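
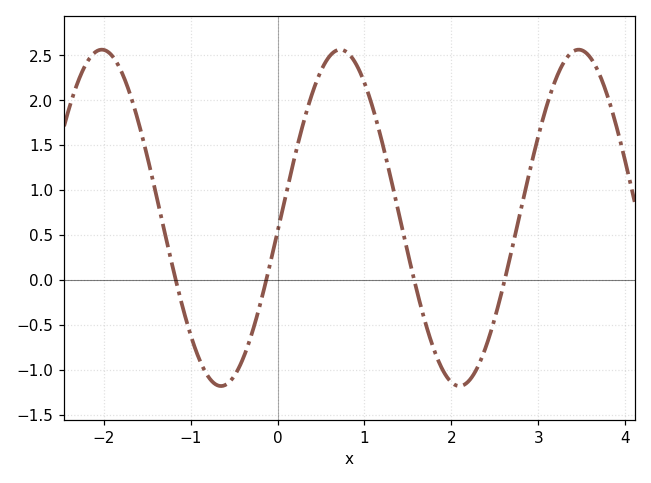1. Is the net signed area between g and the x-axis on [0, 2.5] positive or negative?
positive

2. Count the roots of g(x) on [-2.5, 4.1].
4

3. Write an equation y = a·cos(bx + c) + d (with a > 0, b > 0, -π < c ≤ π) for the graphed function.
y = 1.87cos(2.29x - 1.65) + 0.69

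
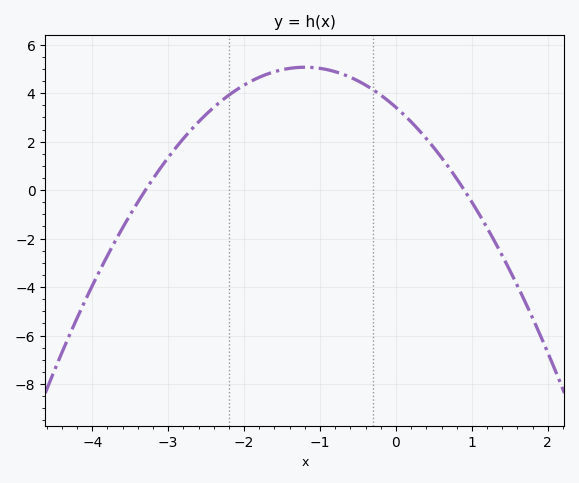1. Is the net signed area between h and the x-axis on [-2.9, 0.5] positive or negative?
positive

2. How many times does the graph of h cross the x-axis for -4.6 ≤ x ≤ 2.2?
2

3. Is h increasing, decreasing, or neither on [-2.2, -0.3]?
neither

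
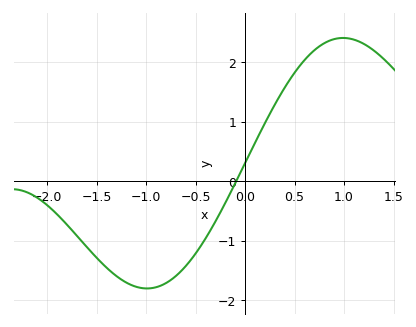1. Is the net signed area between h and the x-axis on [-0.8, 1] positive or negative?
positive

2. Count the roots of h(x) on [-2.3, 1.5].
1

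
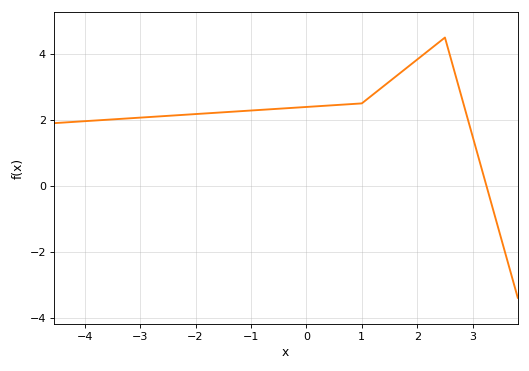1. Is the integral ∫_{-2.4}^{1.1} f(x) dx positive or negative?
positive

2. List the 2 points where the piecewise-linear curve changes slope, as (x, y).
(1, 2.5); (2.5, 4.5)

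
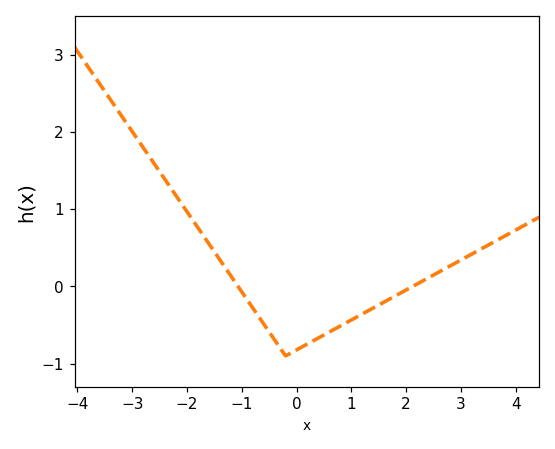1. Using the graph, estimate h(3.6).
0.576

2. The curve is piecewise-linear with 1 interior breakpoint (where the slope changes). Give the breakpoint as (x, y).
(-0.2, -0.9)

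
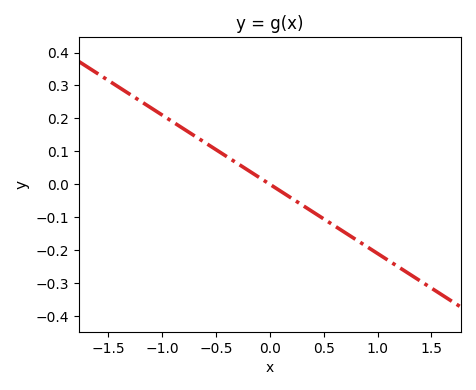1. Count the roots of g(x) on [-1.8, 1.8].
1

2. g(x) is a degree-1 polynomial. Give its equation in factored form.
y = -0.21(x - 0)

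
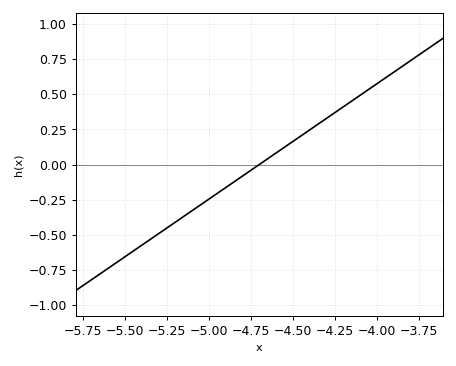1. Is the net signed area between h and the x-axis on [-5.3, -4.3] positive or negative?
negative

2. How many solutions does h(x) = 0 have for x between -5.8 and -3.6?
1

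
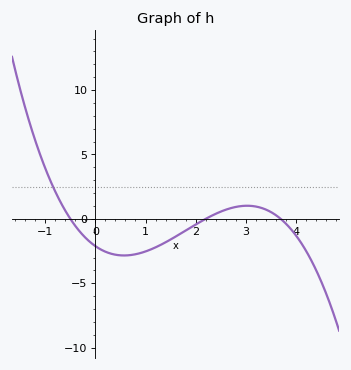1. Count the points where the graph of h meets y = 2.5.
1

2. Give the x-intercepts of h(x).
-0.5, 2.2, 3.7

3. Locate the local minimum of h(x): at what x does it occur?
0.571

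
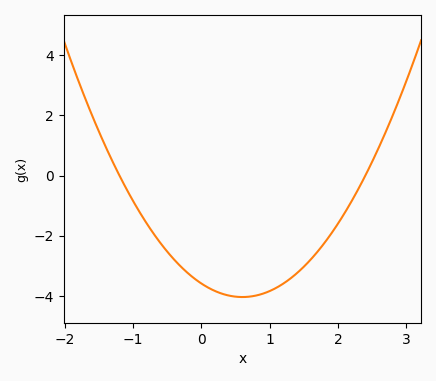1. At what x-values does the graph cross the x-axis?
-1.2, 2.4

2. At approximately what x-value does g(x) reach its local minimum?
0.6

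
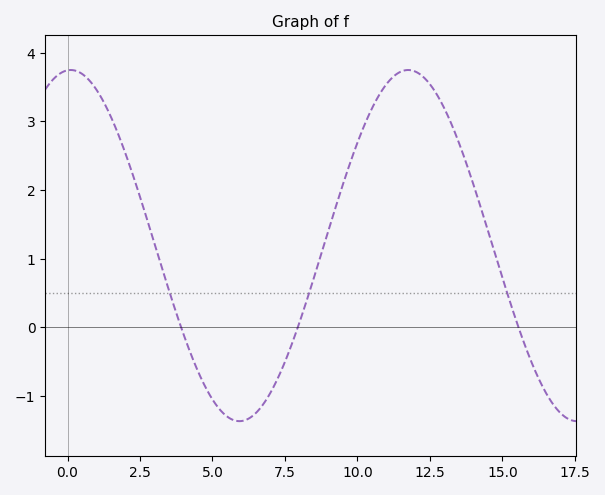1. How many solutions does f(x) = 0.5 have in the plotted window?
3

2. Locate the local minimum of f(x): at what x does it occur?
5.93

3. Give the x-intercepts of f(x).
3.92, 7.94, 15.6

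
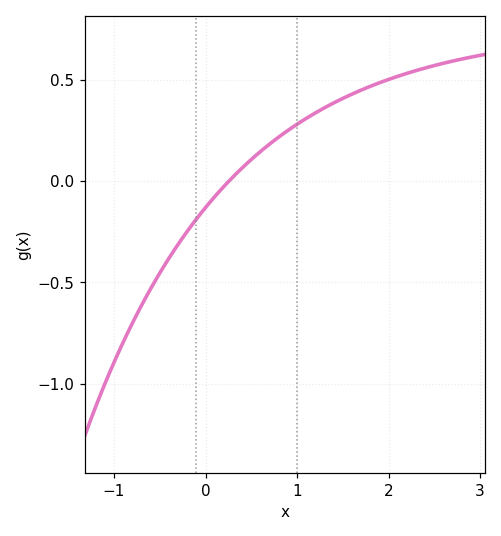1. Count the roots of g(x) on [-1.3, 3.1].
1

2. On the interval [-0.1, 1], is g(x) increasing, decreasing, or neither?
increasing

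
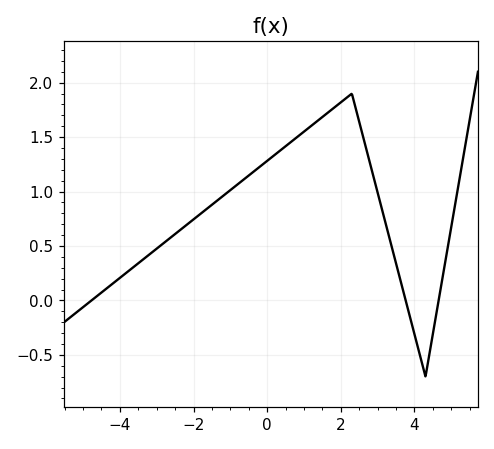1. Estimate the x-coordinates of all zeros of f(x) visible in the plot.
-4.8, 3.8, 4.6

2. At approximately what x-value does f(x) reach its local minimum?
4.4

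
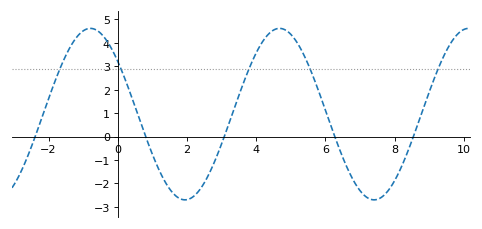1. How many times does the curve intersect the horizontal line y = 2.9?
5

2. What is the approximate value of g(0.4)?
1.69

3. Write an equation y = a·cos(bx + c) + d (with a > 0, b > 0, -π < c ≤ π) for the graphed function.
y = 3.66cos(1.15x + 0.91) + 0.96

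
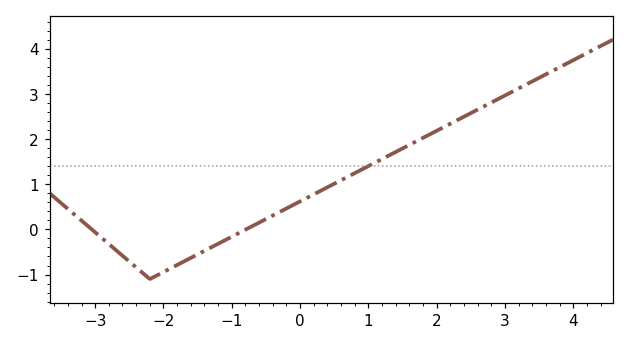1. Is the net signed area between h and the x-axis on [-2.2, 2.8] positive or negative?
positive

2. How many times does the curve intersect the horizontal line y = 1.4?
1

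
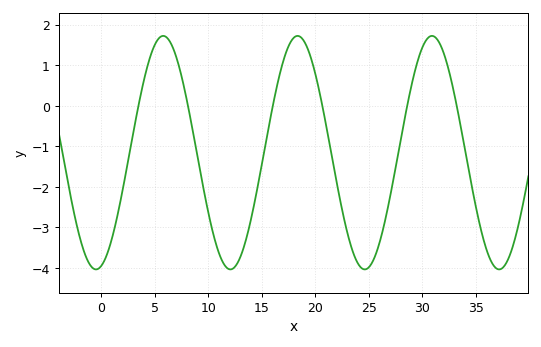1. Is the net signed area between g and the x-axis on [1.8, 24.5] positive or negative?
negative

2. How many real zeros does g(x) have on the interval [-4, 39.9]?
6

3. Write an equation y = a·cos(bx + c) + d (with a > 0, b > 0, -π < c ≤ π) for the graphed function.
y = 2.88cos(0.5x - 2.89) - 1.16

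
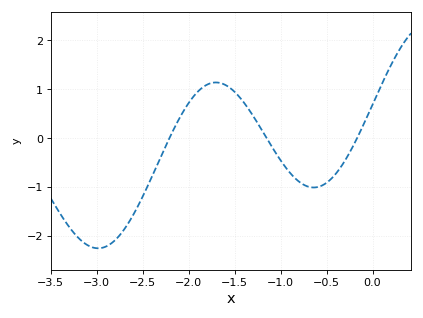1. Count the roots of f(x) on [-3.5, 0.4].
3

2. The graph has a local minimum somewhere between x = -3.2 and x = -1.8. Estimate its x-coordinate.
-3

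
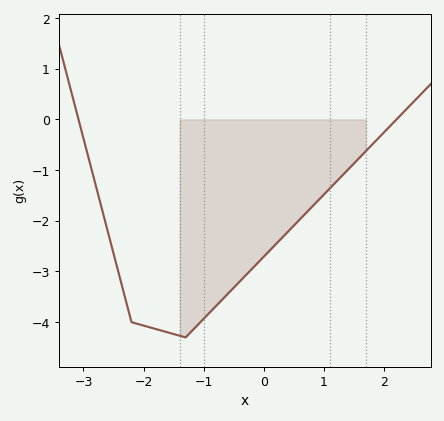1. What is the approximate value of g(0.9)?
-1.6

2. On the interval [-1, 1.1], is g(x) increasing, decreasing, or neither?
increasing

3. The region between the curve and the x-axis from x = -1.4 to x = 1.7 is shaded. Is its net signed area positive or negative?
negative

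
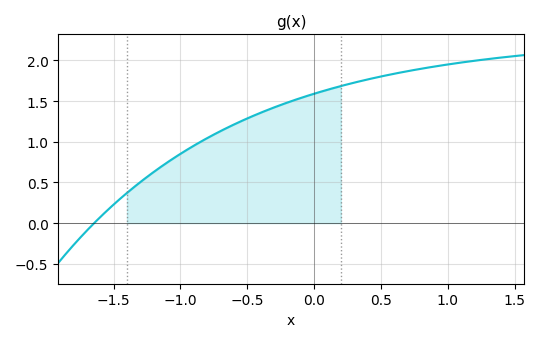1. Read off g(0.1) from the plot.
1.64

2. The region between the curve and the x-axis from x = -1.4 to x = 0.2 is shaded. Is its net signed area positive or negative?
positive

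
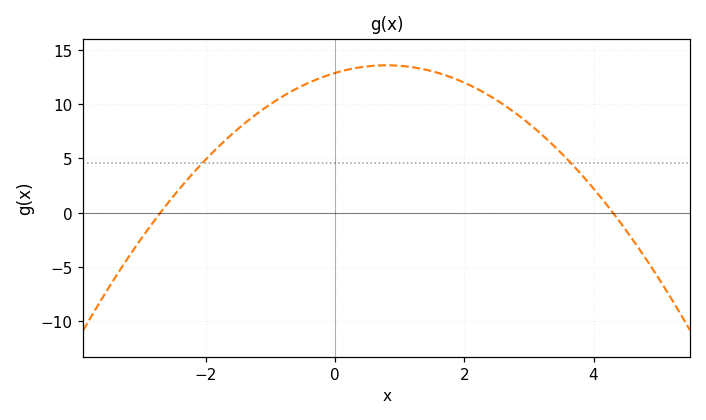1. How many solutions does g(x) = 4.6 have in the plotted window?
2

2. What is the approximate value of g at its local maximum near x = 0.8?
13.5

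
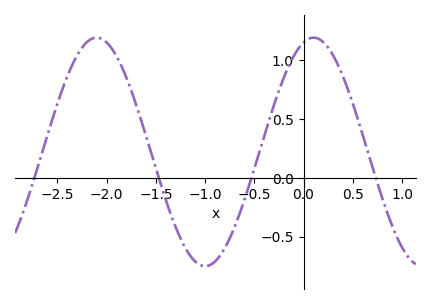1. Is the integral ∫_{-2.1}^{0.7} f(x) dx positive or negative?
positive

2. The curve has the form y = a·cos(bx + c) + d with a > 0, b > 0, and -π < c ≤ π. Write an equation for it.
y = 0.97cos(2.9x - 0.29) + 0.22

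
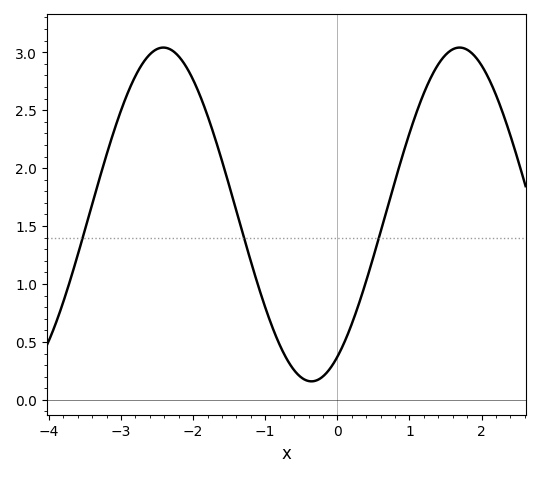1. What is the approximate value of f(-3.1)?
2.31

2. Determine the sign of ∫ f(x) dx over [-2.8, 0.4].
positive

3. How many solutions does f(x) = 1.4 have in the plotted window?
3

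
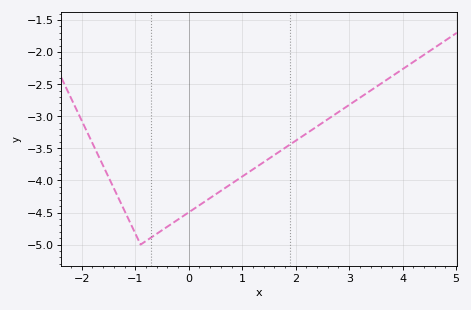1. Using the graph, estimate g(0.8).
-4.05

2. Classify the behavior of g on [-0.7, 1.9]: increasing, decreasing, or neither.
increasing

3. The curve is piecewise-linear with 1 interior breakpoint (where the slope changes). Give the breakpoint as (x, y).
(-0.9, -5)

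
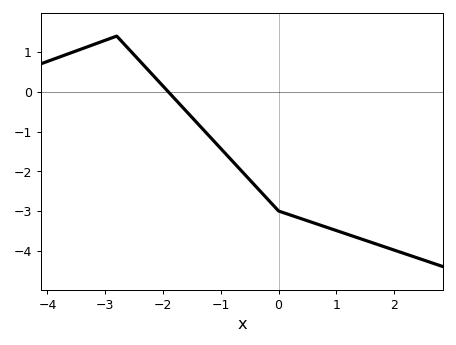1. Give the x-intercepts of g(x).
-1.91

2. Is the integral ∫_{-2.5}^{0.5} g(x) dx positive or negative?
negative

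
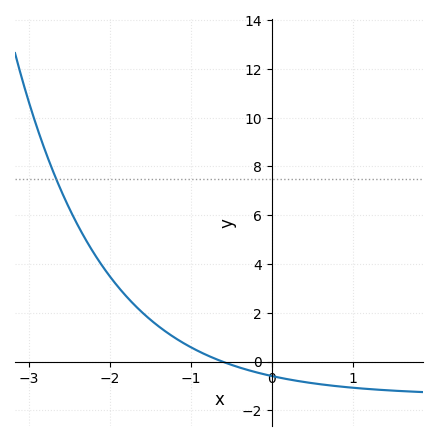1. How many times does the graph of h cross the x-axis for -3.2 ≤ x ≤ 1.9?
1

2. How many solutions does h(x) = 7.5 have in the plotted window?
1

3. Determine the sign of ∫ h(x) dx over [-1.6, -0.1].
positive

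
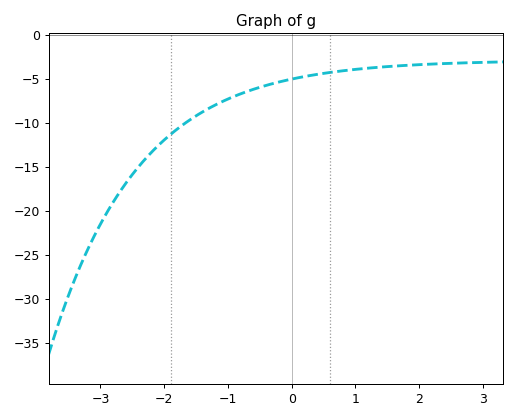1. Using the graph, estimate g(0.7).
-4.19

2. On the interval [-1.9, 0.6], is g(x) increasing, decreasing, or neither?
increasing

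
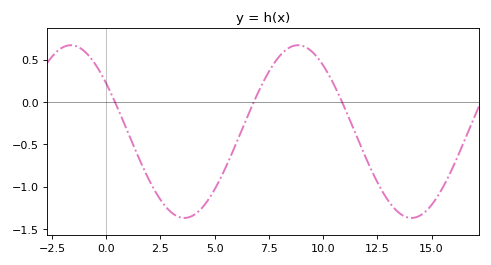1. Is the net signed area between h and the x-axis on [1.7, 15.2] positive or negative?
negative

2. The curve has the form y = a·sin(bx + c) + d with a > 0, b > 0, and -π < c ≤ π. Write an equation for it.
y = 1.02sin(0.6x + 2.55) - 0.35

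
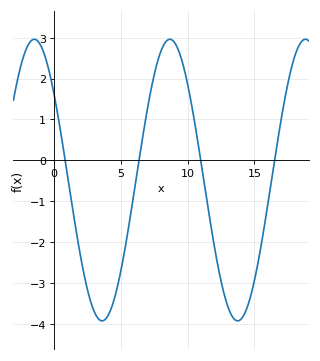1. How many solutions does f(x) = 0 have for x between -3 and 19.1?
4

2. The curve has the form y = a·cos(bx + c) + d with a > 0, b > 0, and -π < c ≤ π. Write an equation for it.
y = 3.44cos(0.62x + 0.9) - 0.48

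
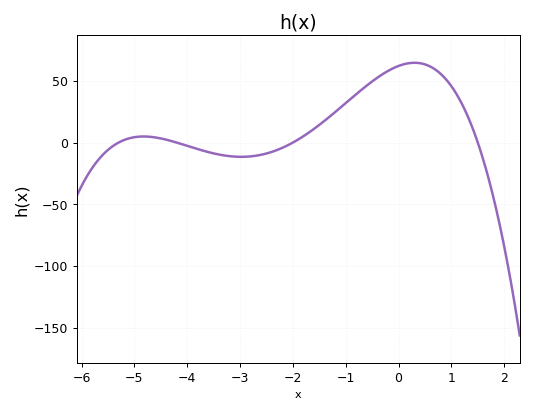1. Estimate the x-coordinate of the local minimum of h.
-3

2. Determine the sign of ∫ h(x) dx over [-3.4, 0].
positive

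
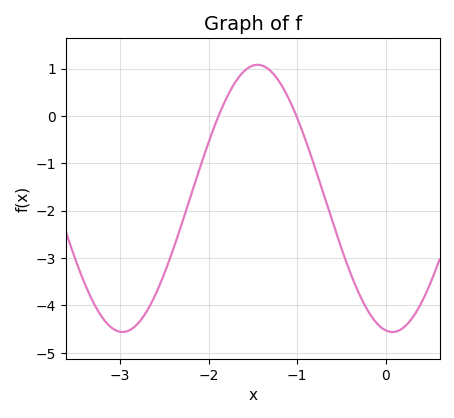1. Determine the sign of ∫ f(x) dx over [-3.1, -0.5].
negative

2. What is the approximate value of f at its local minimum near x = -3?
-4.6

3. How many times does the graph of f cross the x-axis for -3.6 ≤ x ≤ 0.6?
2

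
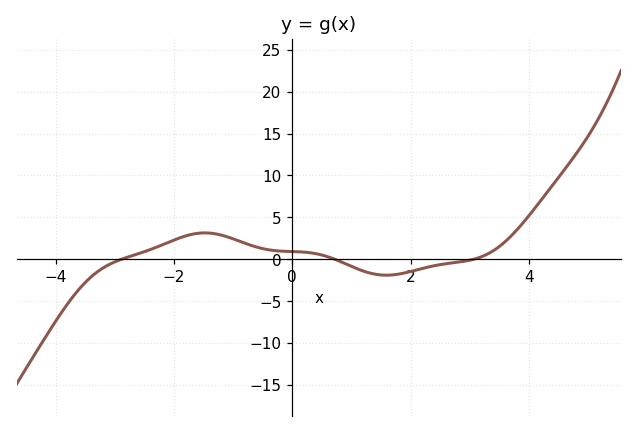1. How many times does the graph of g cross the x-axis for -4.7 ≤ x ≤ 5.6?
3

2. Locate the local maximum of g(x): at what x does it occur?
-1.4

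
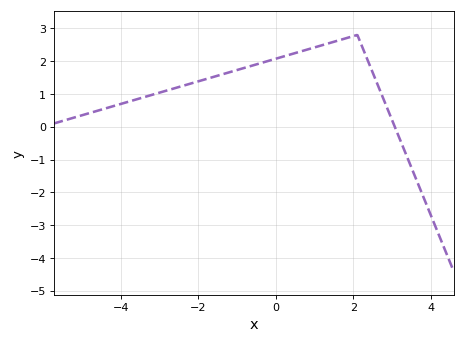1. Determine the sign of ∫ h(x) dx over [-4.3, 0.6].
positive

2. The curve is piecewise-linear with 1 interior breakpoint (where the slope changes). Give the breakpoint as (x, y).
(2.1, 2.8)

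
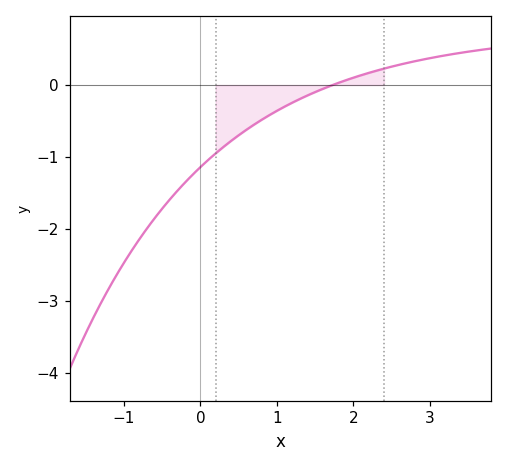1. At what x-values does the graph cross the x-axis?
1.7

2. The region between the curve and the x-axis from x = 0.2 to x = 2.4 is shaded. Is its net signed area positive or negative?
negative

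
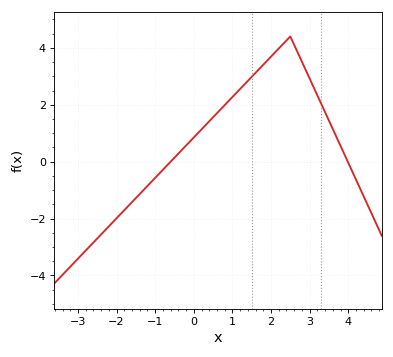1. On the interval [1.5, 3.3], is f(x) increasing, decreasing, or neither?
neither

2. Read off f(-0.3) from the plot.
0.425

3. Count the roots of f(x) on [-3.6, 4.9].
2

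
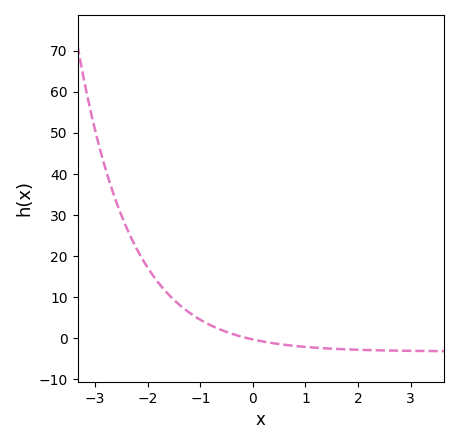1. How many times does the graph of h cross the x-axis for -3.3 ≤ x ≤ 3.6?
1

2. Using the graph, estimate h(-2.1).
19.2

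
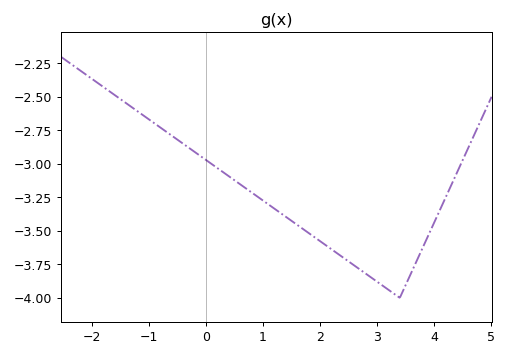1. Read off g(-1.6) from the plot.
-2.49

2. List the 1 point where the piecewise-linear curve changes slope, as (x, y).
(3.4, -4)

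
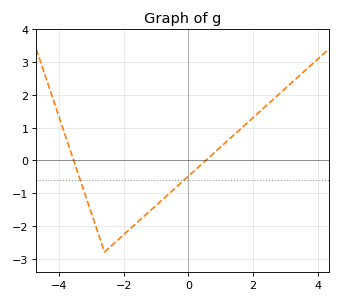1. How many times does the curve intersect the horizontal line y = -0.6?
2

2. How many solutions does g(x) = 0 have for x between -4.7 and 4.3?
2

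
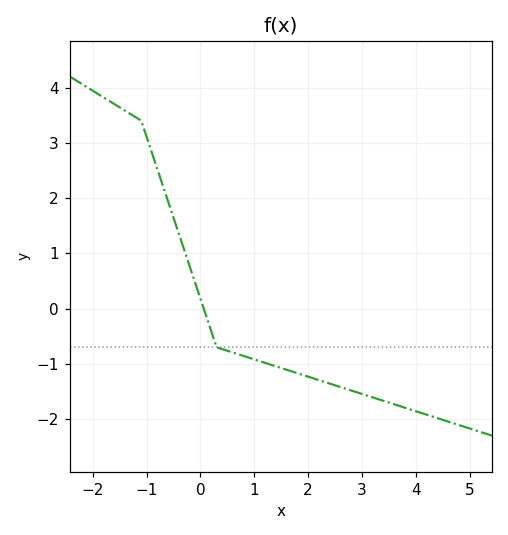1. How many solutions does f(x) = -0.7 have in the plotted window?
1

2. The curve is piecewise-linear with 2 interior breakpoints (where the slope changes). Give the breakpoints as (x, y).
(-1.1, 3.4); (0.3, -0.7)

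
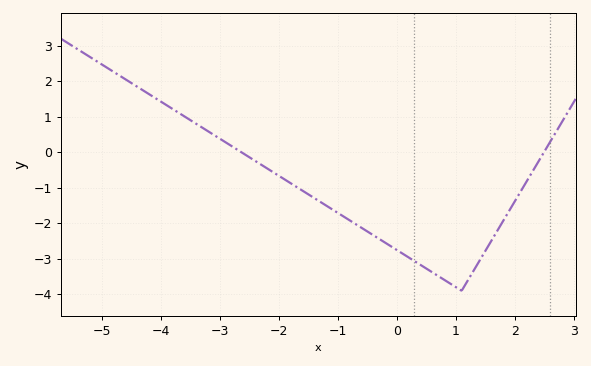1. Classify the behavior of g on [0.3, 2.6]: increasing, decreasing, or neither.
neither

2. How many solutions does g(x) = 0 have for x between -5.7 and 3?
2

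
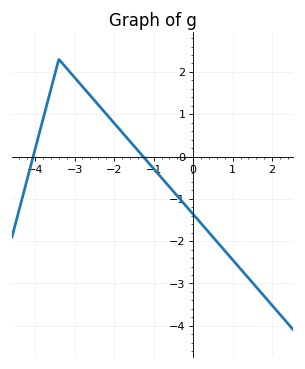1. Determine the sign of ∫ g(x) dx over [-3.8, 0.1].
positive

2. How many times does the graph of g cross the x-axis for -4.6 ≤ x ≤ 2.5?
2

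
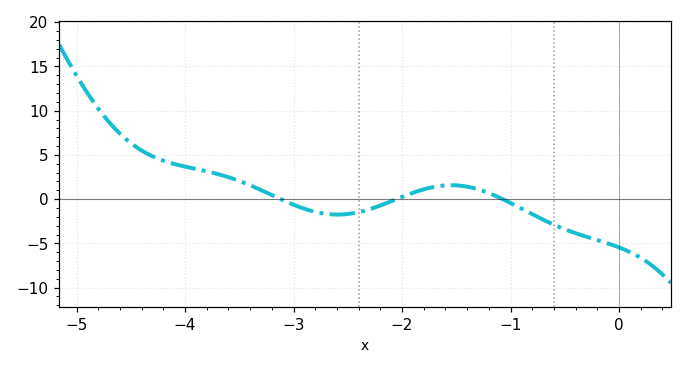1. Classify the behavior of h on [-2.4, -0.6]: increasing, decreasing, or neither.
neither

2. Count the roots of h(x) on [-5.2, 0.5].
3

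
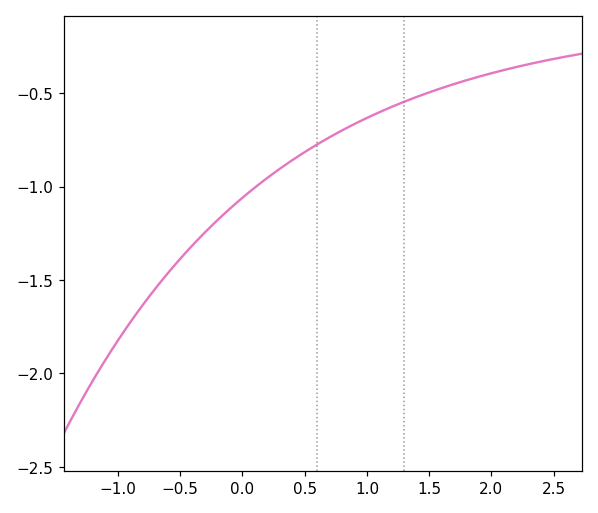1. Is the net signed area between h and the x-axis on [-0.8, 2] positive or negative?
negative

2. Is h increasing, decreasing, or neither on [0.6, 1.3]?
increasing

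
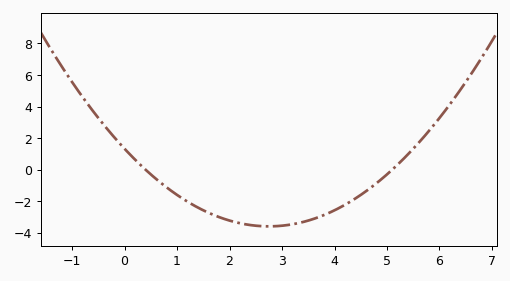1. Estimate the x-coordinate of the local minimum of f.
2.8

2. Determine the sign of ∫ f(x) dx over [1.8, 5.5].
negative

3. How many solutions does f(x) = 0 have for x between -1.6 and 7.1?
2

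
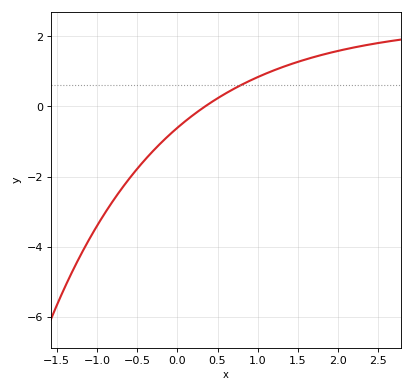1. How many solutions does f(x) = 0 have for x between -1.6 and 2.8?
1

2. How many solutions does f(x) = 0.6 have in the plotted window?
1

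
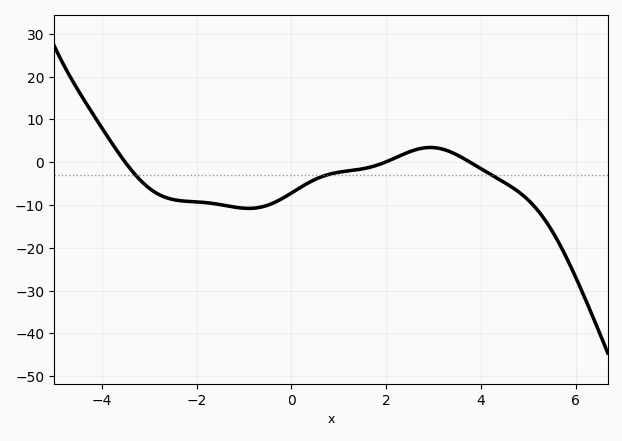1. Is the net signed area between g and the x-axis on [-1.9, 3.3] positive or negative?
negative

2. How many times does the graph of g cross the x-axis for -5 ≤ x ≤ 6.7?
3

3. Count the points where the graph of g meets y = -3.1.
3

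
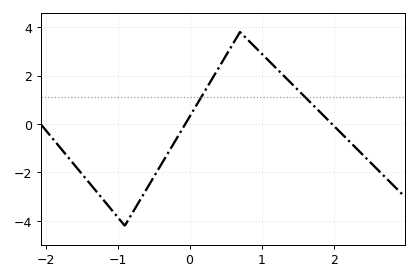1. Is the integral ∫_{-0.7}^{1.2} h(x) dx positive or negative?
positive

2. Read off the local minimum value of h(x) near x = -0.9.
-4.2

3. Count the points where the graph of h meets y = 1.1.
2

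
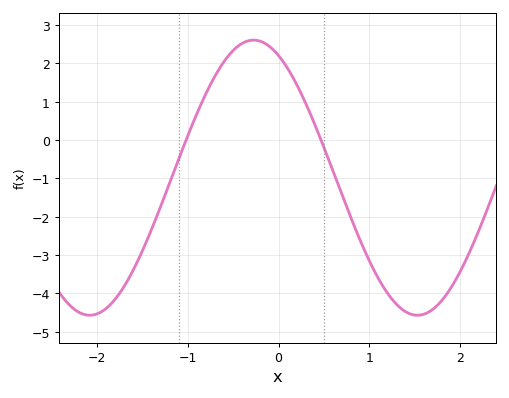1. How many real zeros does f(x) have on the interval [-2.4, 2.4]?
2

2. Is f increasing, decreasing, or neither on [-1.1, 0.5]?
neither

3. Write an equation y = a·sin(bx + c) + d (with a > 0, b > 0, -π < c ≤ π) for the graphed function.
y = 3.59sin(1.7x + 2) - 0.98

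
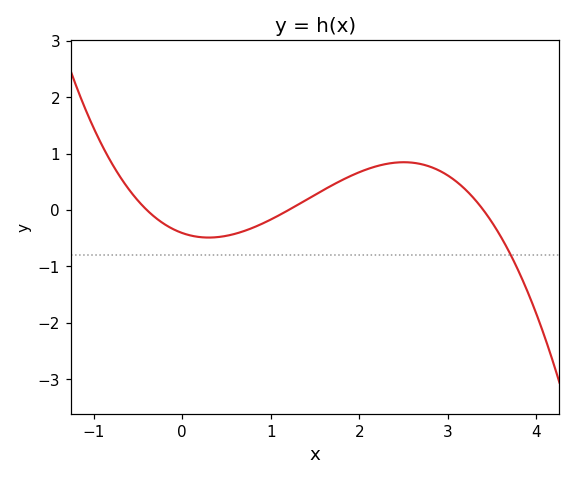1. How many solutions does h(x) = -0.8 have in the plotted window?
1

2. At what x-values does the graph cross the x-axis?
-0.4, 1.2, 3.4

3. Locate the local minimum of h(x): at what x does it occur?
0.3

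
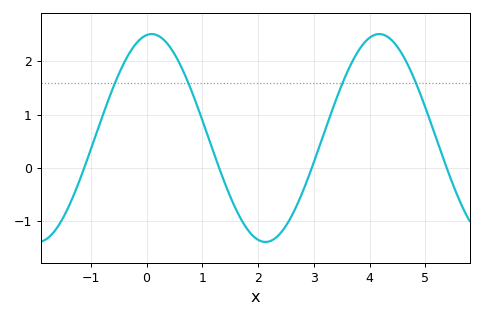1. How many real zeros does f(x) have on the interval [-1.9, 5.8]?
4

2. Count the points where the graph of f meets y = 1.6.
4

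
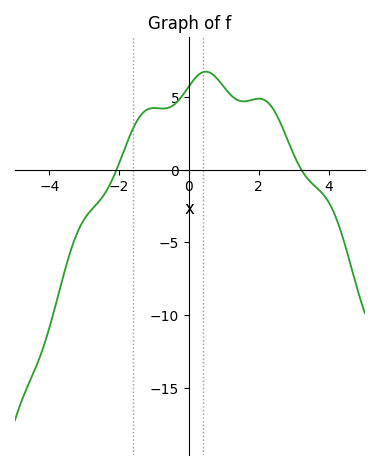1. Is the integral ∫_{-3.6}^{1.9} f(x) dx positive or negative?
positive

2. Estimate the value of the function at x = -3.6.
-7.33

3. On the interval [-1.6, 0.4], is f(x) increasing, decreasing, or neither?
neither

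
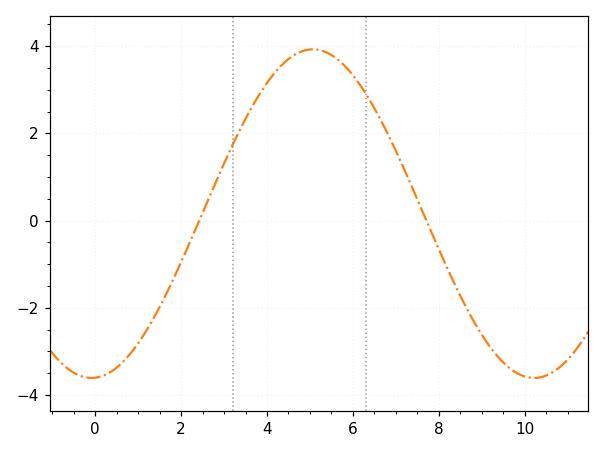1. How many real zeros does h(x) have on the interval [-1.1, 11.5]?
2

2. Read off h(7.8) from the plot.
-0.203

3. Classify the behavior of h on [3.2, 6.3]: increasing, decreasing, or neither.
neither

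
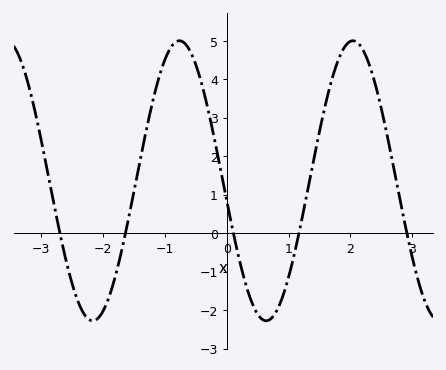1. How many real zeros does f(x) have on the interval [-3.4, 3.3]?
5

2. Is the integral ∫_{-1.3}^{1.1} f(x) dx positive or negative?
positive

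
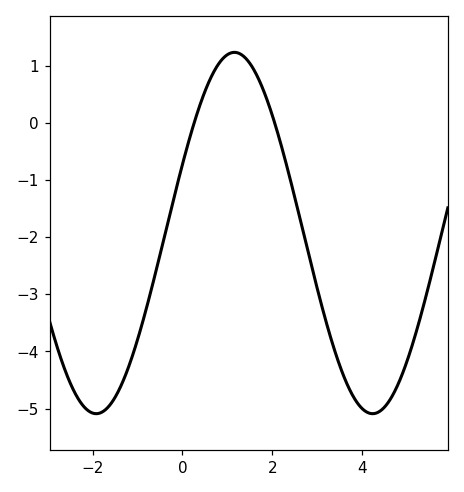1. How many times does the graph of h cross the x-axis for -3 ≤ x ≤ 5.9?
2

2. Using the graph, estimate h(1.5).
1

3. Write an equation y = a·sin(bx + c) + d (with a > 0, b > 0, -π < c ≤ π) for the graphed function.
y = 3.16sin(1x + 0.39) - 1.93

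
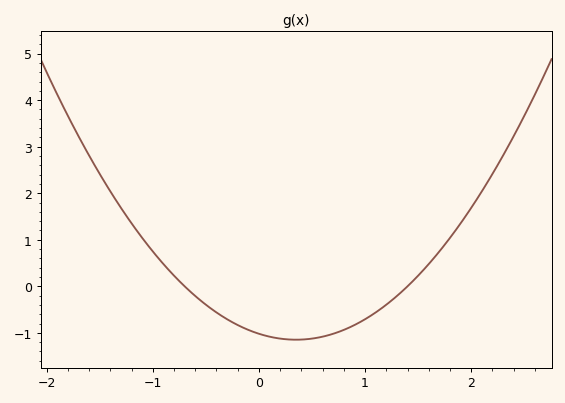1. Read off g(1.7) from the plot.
0.749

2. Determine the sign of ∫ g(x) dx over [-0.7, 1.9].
negative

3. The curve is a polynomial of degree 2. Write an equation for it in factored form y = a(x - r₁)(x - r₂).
y = 1.04(x + 0.7)(x - 1.4)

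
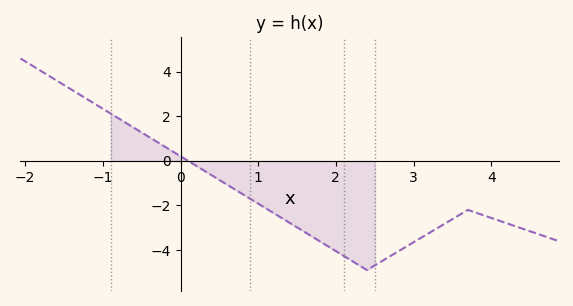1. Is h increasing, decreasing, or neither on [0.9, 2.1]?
decreasing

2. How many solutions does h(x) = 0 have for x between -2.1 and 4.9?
1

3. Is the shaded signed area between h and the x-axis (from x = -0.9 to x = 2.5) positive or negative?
negative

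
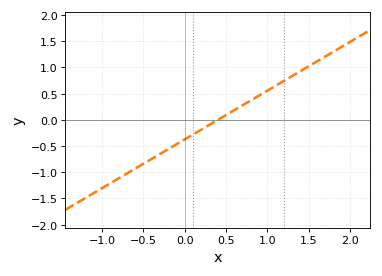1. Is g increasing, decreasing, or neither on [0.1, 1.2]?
increasing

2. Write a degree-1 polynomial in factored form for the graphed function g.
y = 0.93(x - 0.4)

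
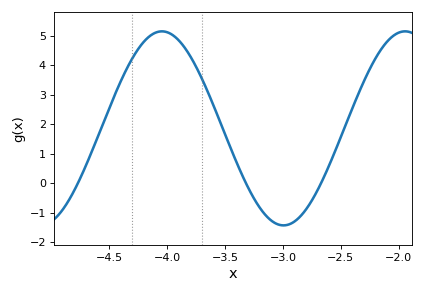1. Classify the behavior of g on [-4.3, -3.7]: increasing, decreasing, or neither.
neither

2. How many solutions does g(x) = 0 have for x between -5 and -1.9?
3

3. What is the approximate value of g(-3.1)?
-1.27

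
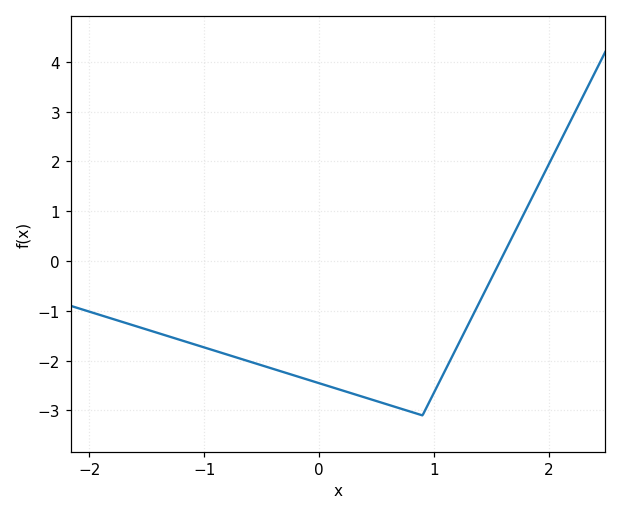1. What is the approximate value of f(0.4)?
-2.7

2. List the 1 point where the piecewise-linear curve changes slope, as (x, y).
(0.9, -3.1)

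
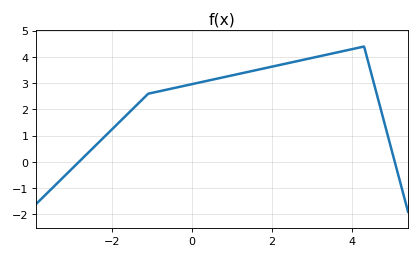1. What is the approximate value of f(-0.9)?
2.7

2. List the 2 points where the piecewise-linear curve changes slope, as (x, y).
(-1.1, 2.6); (4.3, 4.4)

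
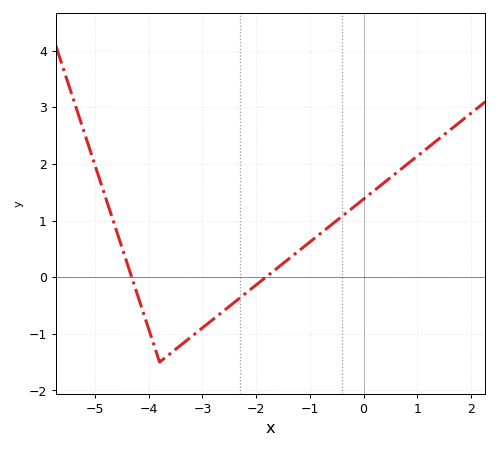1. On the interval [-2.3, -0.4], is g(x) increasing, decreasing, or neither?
increasing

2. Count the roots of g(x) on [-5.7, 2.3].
2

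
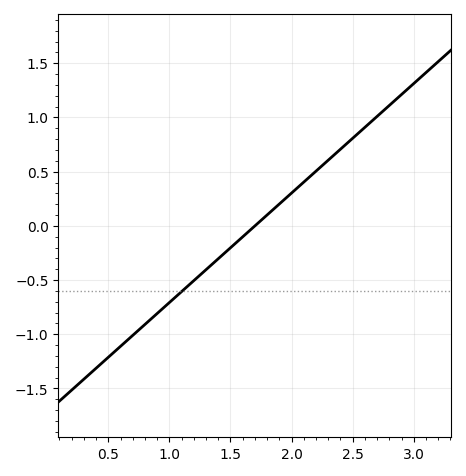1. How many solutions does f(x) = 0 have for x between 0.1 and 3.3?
1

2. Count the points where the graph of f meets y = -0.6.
1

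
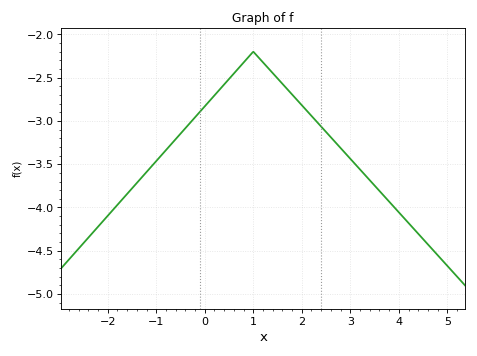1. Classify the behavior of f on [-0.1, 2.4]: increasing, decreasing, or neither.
neither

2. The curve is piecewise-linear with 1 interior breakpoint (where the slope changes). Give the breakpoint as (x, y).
(1, -2.2)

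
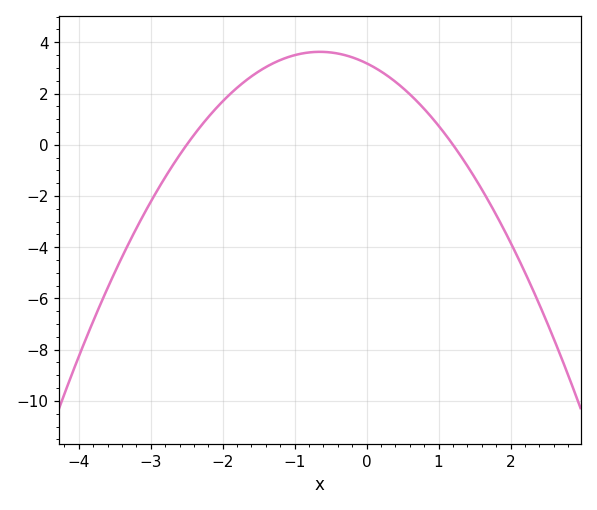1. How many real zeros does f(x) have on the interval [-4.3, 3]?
2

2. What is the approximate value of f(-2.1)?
1.4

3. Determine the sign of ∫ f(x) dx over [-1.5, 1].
positive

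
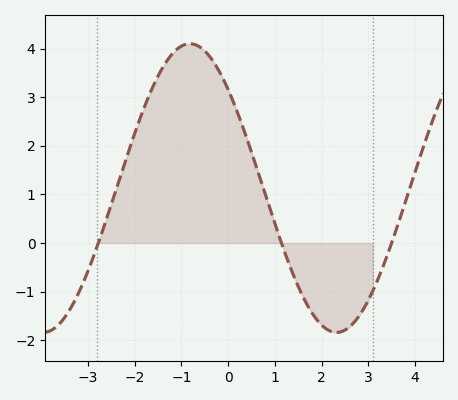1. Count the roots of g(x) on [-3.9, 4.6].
3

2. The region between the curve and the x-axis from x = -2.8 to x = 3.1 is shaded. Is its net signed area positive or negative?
positive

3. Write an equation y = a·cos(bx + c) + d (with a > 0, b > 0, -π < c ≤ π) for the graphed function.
y = 2.97cos(1x + 0.82) + 1.13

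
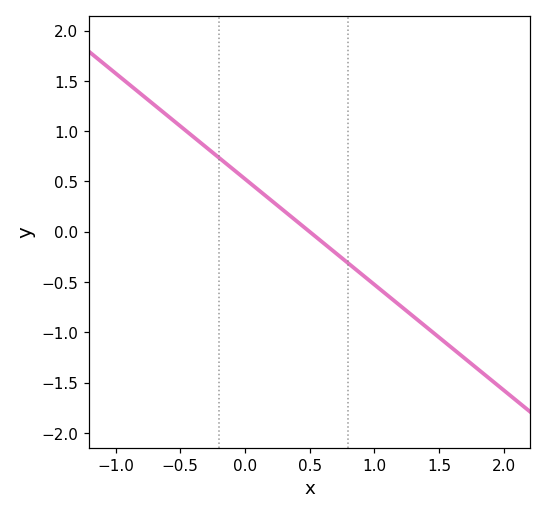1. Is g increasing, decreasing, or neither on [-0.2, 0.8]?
decreasing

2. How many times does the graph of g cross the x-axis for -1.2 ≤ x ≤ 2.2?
1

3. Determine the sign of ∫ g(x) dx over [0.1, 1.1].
negative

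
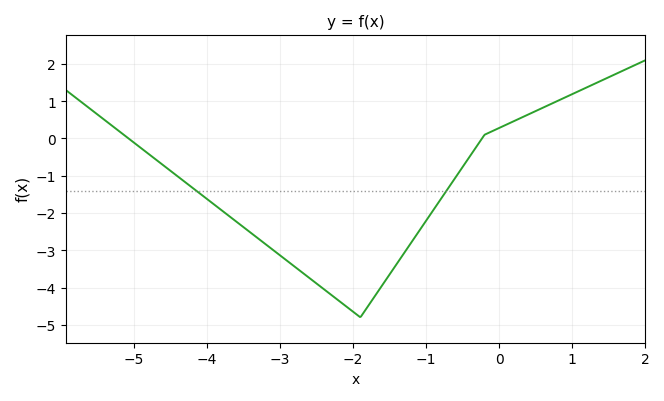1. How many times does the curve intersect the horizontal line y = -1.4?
2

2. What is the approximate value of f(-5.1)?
0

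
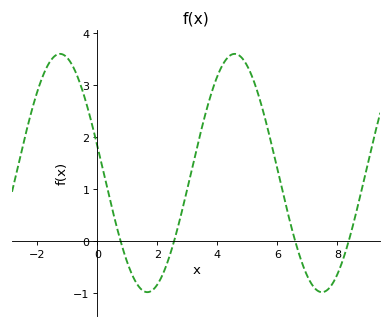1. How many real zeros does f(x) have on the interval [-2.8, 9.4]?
4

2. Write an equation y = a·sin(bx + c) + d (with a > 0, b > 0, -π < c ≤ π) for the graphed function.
y = 2.29sin(1.08x + 2.91) + 1.31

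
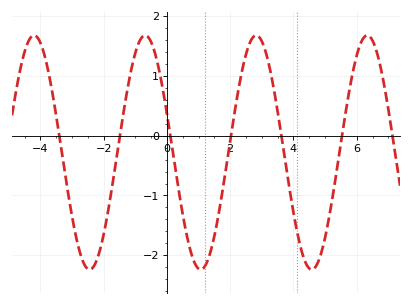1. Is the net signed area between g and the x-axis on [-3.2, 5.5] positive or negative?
negative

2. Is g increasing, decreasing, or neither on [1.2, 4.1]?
neither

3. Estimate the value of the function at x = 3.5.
0.406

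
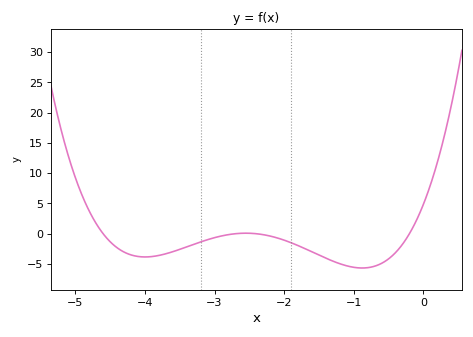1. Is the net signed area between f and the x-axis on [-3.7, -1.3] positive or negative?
negative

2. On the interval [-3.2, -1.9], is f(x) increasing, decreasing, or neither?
neither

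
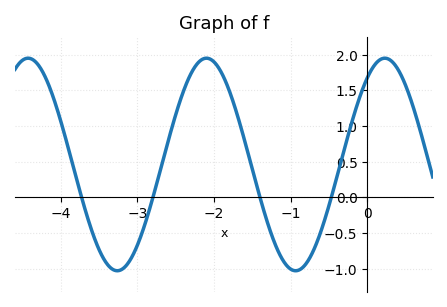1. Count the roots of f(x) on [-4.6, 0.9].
4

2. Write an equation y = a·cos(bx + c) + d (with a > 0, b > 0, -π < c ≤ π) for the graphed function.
y = 1.49cos(2.7x - 0.62) + 0.46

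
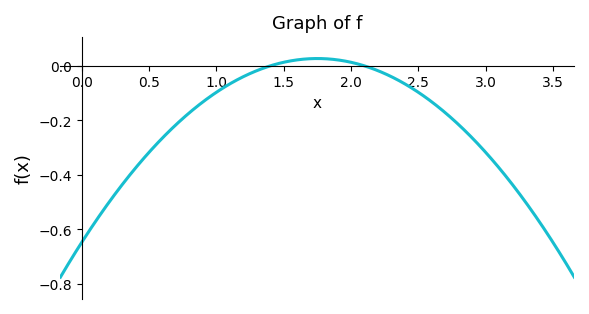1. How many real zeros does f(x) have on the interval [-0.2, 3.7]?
2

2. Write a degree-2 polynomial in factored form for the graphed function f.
y = -0.22(x - 1.4)(x - 2.1)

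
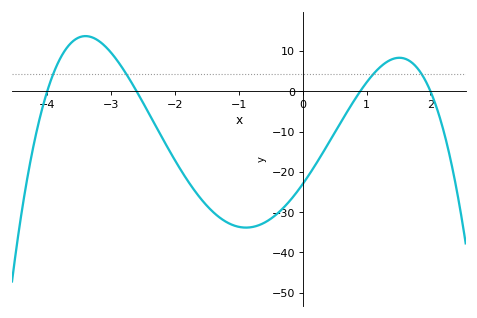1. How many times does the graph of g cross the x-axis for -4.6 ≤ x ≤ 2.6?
4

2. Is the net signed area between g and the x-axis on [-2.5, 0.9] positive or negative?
negative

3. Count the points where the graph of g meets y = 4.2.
4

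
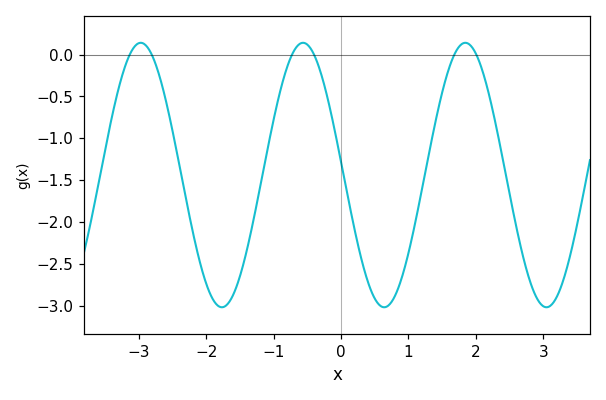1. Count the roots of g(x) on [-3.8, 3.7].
6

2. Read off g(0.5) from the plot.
-2.92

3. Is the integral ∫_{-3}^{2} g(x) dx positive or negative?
negative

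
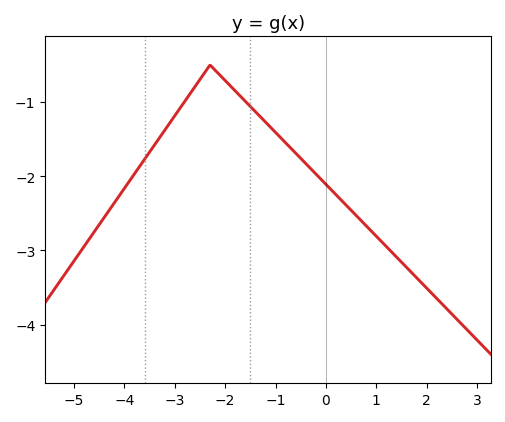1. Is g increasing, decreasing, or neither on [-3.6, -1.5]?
neither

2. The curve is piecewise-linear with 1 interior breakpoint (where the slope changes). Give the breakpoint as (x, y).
(-2.3, -0.5)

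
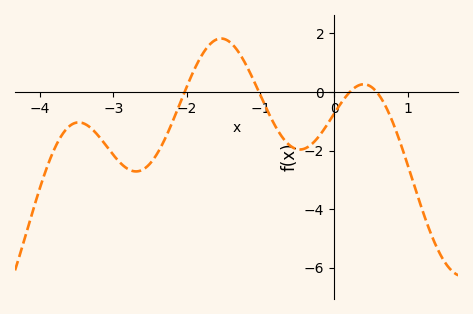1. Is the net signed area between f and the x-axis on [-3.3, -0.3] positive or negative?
negative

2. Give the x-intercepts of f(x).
-2.03, -1.02, 0.216, 0.58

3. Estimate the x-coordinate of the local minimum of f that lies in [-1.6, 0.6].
-0.465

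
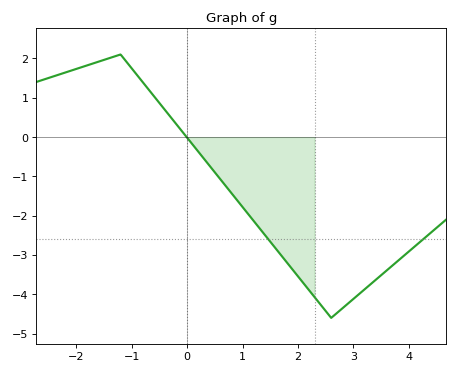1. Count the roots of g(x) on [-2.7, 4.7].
1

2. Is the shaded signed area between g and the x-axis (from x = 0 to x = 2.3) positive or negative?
negative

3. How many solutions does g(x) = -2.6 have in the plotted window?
2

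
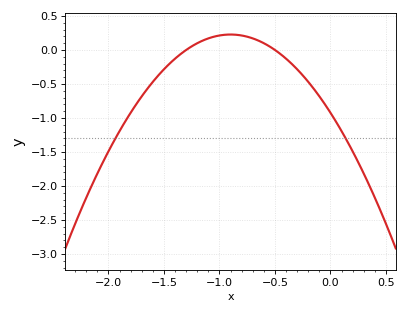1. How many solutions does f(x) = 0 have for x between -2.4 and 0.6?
2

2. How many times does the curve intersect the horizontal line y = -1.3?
2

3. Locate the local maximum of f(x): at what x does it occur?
-0.9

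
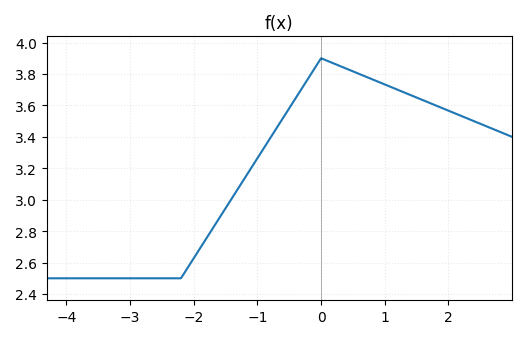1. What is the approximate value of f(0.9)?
3.75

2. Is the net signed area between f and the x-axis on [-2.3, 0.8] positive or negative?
positive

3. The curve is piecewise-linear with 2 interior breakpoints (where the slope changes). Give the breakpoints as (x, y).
(-2.2, 2.5); (0, 3.9)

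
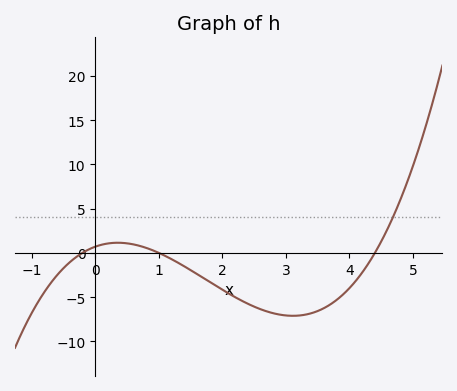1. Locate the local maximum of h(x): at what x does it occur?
0.4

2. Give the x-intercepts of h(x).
-0.2, 1, 4.4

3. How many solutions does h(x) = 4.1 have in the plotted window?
1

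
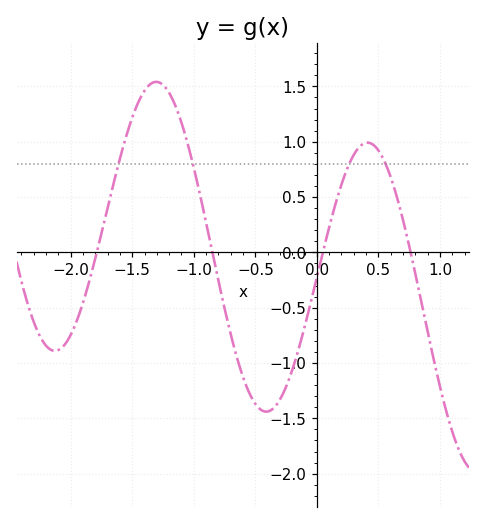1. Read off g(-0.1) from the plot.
-0.675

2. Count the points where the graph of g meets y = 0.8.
4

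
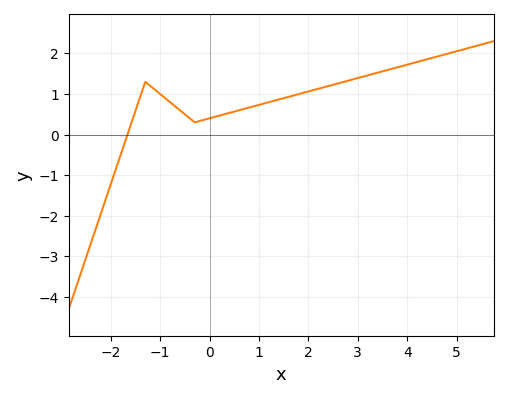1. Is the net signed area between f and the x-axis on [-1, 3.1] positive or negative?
positive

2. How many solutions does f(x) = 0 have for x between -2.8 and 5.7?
1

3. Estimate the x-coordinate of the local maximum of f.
-1.4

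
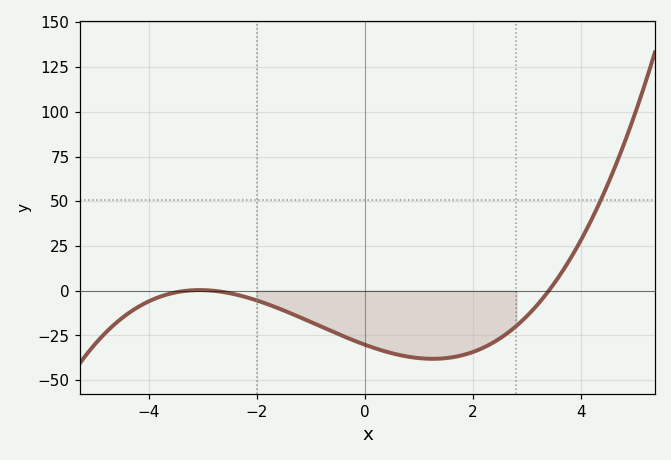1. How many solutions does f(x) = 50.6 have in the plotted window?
1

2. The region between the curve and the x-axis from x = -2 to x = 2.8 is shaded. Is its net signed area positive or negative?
negative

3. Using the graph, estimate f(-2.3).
-2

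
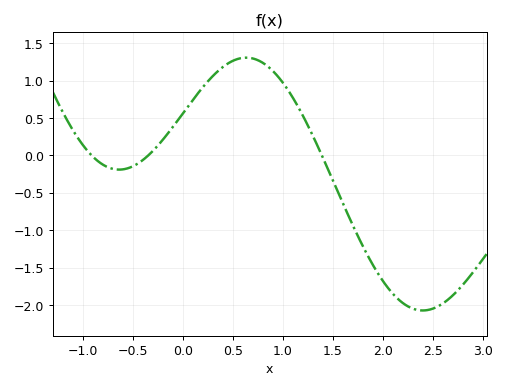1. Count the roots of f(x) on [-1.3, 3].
3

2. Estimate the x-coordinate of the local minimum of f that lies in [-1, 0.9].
-0.636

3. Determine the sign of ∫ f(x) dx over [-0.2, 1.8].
positive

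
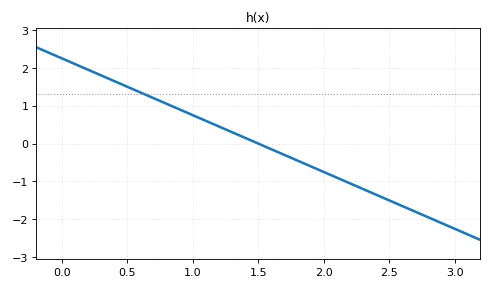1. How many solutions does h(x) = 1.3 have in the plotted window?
1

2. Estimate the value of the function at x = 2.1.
-0.9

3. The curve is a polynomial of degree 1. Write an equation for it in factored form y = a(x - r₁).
y = -1.5(x - 1.5)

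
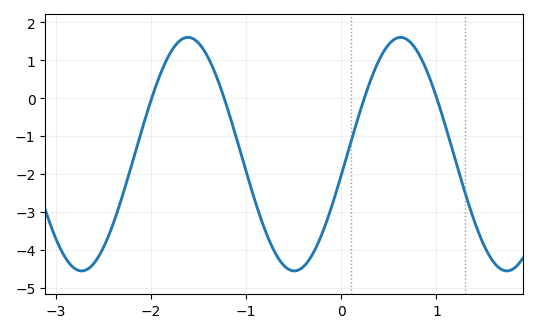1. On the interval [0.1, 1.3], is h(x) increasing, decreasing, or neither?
neither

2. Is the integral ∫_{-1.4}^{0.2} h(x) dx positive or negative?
negative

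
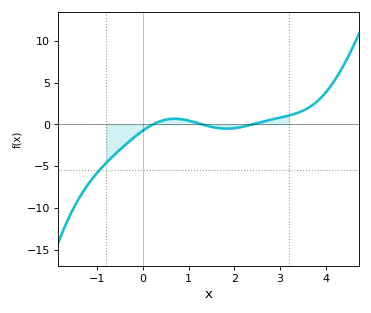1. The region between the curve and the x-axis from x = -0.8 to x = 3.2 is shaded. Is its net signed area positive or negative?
negative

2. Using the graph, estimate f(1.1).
0.308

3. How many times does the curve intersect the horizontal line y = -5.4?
1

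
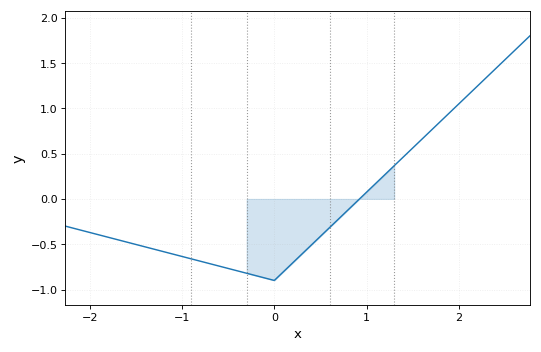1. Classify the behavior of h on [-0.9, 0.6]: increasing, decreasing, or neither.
neither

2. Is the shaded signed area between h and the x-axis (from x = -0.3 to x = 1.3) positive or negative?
negative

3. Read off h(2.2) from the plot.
1.24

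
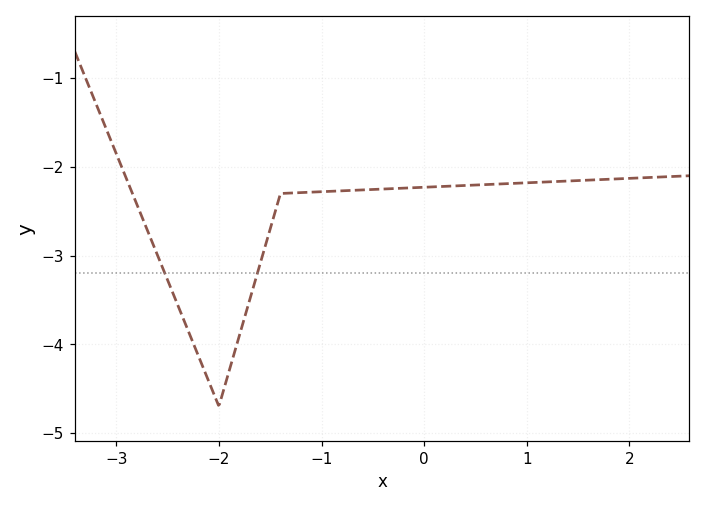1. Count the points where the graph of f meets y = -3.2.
2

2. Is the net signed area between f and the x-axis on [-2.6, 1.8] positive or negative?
negative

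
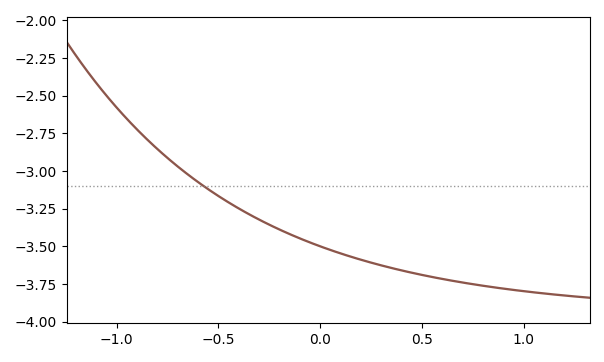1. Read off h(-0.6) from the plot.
-3.08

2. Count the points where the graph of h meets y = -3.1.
1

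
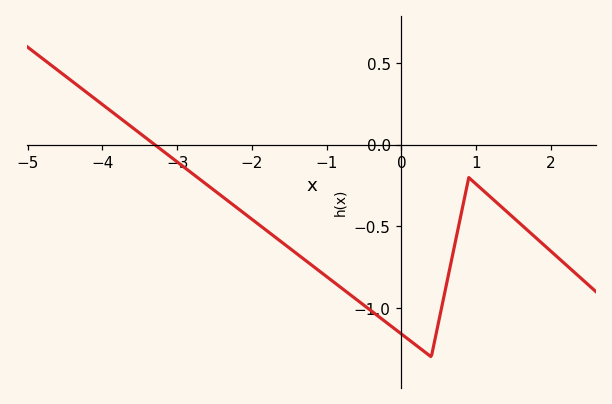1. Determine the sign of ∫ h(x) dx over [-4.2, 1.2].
negative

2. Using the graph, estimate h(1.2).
-0.3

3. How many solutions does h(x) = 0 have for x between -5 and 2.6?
1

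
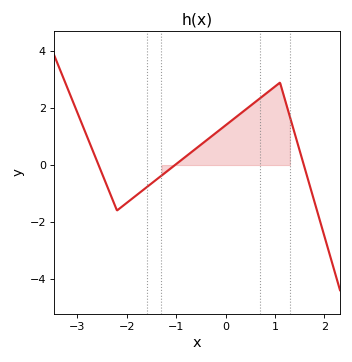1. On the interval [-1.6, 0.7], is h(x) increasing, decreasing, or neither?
increasing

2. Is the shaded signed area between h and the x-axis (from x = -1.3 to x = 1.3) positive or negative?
positive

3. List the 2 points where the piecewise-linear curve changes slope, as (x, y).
(-2.2, -1.6); (1.1, 2.9)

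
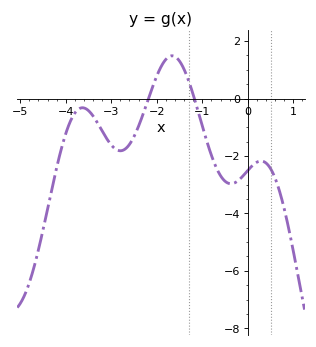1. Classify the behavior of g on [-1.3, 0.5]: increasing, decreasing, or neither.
neither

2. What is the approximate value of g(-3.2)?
-1.2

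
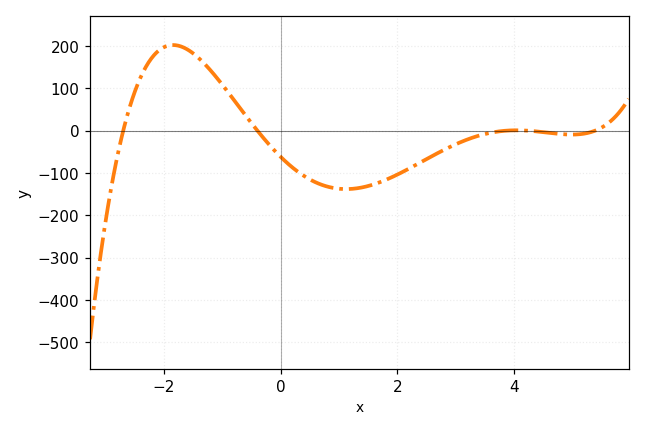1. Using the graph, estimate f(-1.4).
170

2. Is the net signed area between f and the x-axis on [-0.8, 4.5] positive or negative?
negative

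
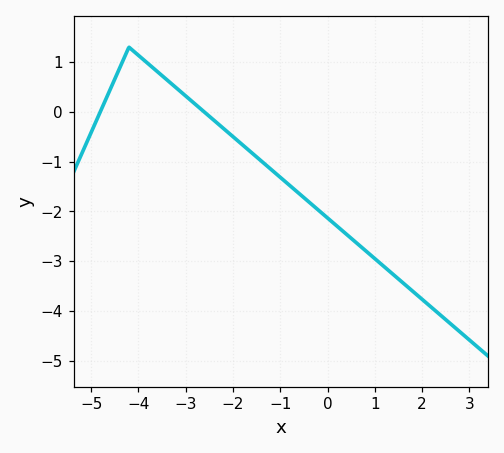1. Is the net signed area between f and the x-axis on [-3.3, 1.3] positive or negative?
negative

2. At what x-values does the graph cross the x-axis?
-4.8, -2.6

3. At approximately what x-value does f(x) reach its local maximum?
-4.2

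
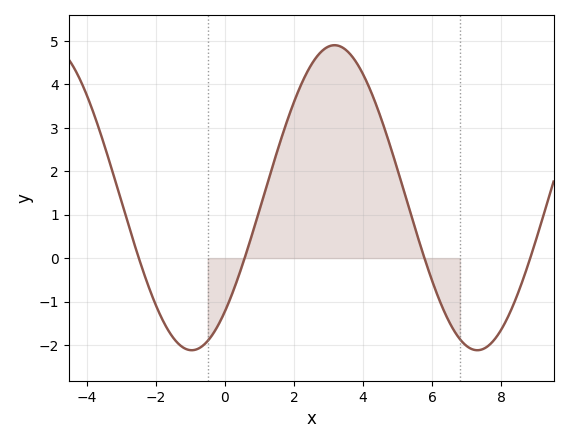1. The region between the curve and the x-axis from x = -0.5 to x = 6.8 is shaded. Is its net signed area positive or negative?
positive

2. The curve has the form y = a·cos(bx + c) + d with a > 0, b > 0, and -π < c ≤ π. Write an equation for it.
y = 3.51cos(0.76x - 2.4) + 1.39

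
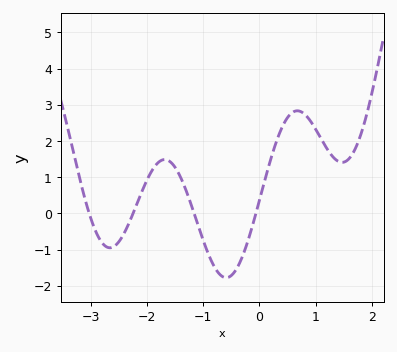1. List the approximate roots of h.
-3.03, -2.25, -1.16, -0.061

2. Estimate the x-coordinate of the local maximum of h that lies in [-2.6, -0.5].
-1.69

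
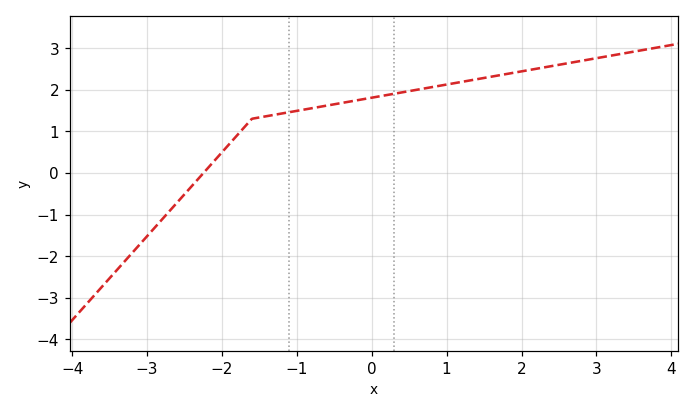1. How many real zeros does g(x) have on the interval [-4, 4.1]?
1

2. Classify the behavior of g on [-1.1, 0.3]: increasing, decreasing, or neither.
increasing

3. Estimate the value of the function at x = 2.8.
2.7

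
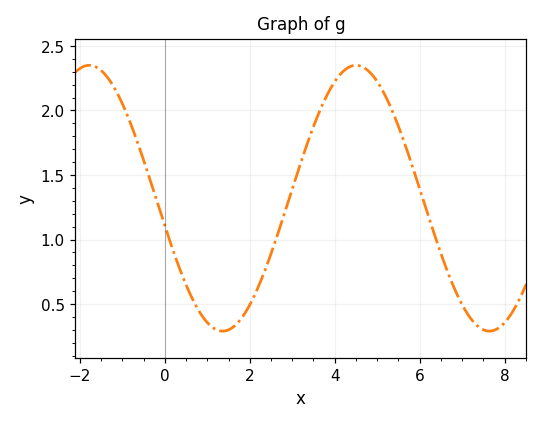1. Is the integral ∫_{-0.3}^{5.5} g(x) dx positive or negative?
positive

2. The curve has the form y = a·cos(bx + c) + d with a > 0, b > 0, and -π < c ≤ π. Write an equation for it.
y = 1.03cos(1x + 1.8) + 1.32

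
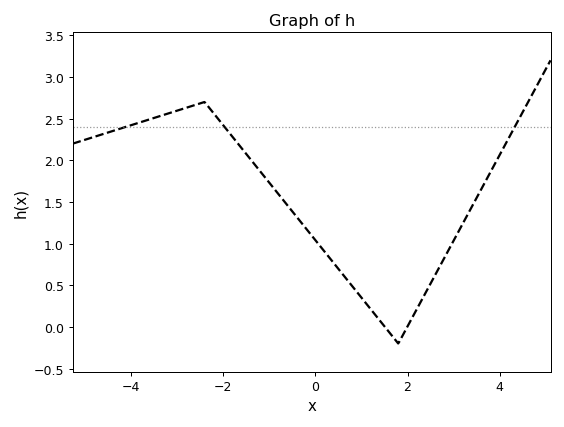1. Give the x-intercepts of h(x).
1.51, 1.99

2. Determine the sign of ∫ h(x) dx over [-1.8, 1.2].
positive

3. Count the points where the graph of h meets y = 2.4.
3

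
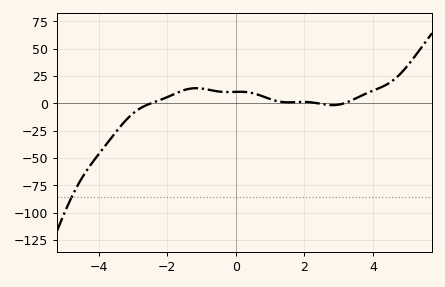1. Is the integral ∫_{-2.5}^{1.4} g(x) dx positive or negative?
positive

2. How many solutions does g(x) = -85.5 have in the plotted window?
1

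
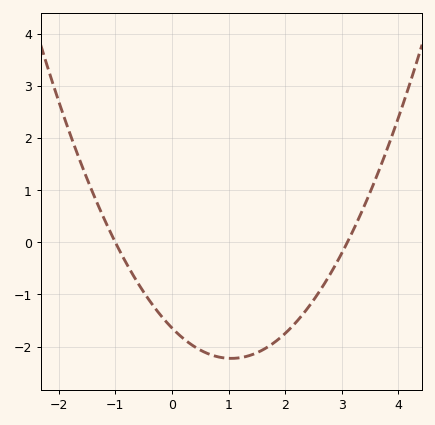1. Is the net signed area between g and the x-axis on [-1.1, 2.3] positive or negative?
negative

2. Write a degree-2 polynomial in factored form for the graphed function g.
y = 0.53(x + 1)(x - 3.1)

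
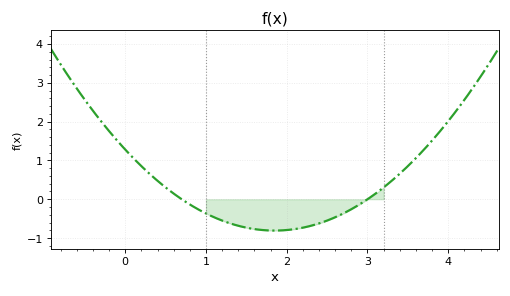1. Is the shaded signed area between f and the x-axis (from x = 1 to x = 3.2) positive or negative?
negative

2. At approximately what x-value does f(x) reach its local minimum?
1.85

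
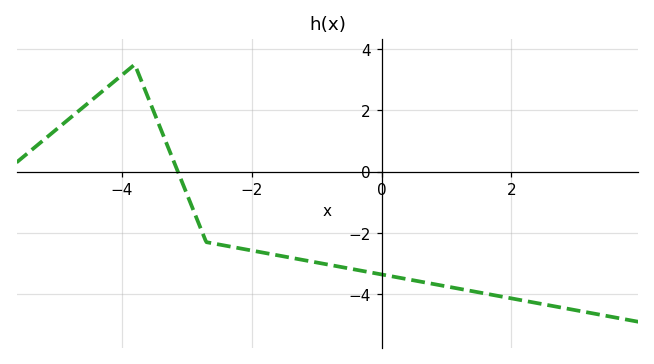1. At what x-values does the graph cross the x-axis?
-3.2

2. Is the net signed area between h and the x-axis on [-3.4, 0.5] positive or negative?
negative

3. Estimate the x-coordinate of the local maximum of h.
-3.8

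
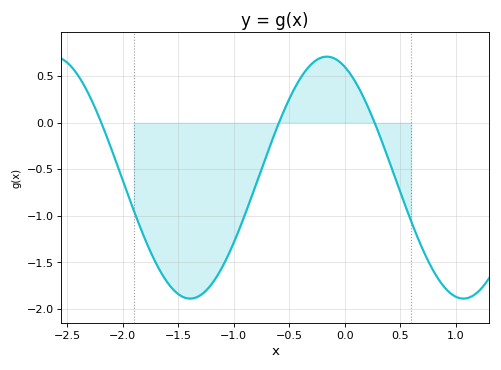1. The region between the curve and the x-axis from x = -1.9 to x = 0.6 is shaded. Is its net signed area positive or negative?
negative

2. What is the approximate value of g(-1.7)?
-1.5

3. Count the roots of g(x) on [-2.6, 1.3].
3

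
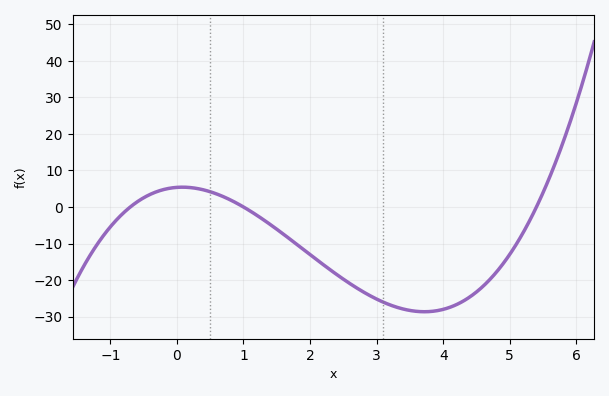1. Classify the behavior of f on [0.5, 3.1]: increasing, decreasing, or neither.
decreasing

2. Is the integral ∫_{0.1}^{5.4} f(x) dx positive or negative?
negative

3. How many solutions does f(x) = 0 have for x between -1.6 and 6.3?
3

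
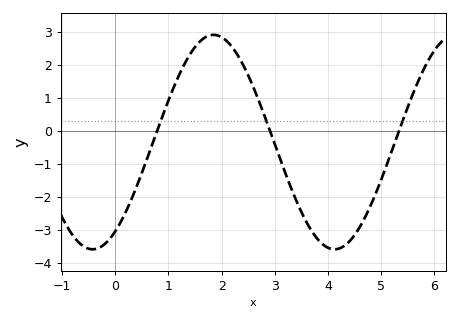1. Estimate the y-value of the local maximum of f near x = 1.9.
2.9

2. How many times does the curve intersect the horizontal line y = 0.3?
3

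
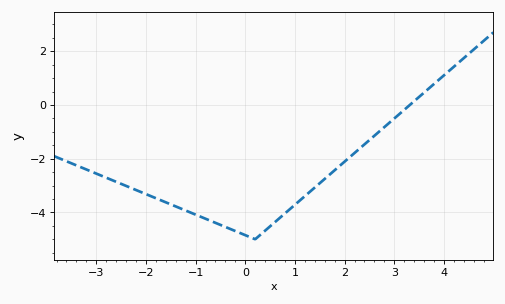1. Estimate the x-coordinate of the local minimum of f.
0.2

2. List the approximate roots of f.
3.4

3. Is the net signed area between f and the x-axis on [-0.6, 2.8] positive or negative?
negative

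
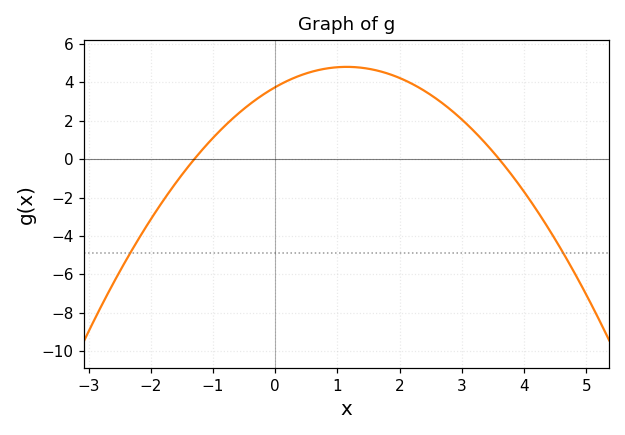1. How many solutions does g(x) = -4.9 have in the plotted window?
2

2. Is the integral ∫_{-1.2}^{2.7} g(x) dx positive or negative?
positive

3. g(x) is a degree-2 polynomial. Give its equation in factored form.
y = -0.8(x + 1.3)(x - 3.6)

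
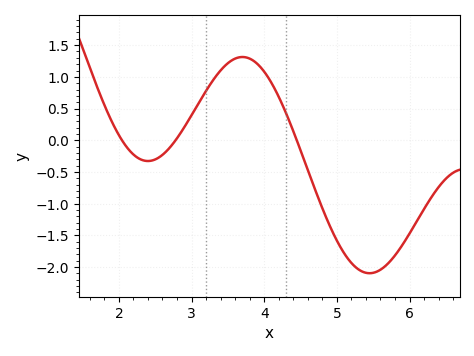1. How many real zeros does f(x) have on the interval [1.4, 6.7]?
3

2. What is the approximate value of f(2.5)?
-0.3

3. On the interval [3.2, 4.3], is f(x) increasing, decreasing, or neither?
neither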